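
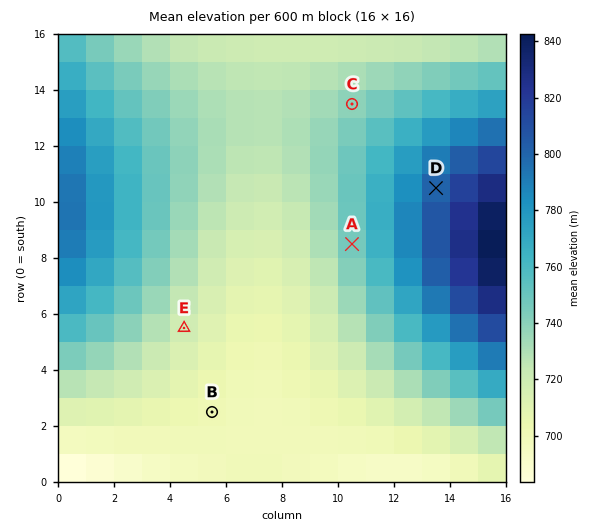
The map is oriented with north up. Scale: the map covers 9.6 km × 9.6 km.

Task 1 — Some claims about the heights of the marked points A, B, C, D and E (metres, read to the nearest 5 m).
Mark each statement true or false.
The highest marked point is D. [true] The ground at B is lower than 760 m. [true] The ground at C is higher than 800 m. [false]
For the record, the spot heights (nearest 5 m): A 745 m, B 700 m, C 740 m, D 800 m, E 720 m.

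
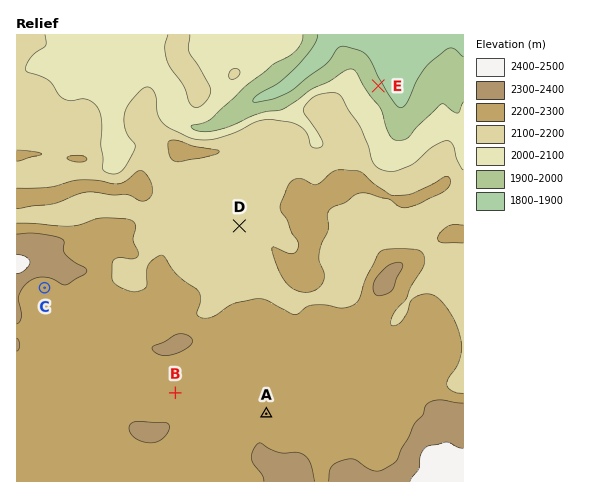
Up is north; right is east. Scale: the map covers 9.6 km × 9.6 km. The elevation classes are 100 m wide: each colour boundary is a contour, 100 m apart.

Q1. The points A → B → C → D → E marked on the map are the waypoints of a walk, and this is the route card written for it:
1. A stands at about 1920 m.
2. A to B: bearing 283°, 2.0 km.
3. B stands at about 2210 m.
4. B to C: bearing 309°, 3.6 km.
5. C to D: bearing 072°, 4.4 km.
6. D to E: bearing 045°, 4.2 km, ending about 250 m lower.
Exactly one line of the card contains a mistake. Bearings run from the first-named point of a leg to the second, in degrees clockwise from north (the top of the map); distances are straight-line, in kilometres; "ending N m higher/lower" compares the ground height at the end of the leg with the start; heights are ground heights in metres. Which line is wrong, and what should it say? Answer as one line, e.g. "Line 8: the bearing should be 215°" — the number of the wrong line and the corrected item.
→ Line 1: the height should be about 2260 m.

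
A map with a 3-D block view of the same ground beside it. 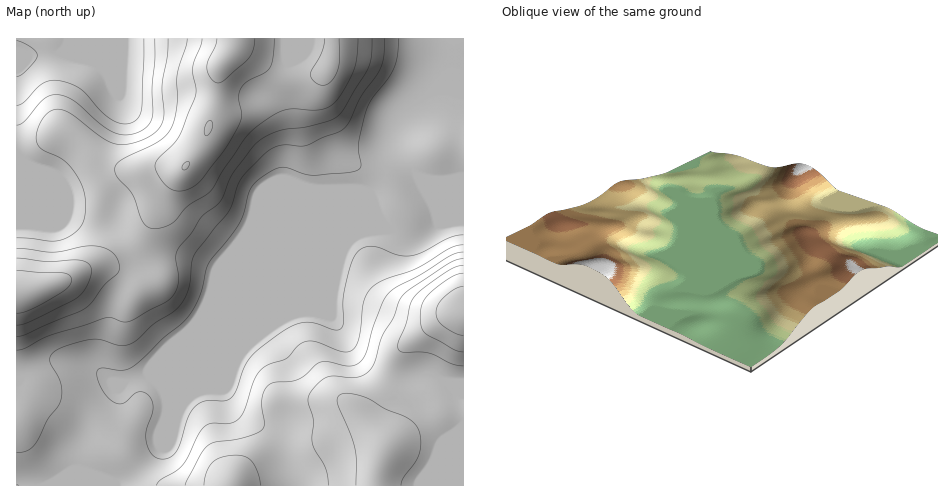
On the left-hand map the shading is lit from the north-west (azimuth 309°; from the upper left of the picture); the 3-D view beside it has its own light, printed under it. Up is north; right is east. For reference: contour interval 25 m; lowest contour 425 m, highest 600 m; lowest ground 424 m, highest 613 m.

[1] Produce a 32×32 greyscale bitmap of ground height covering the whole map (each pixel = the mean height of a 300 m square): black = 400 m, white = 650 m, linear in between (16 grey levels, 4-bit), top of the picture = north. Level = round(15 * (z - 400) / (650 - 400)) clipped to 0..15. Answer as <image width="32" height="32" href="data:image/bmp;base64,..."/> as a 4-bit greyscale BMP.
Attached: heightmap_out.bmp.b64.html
<image width="32" height="32" href="data:image/bmp;base64,Qk12AgAAAAAAAHYAAAAoAAAAIAAAACAAAAABAAQAAAAAAAACAAATCwAAEwsAABAAAAAAAAAAAAAAABEREQAiIiIAMzMzAERERABVVVUAZmZmAHd3dwCIiIgAmZmZAKqqqgC7u7sAzMzMAN3d3QDu7u4A////ADMzMzNEVWiJh3Z3iJqpmZlEMzM0RDRXiId2d4iaqpmZVEMzREMzVnd3ZniImqqZmVVDNEQzM0VmZmd4iZqqmZlVRERDMzM0RVZneImamZmZVVREMzMzM0RWd3iZmZmZmFVUQzMzMzMzRnd4mZmZmYhVVEMzMzMzM0VmZ4iImIiIVVRDMzMzMzM0VVZmaImImWVURERDMzMzM0RVVVeJmap2ZVVVVDMzMzM0RERWiaq8mHdmZmVDMzMzMzMzRnmrzLqYh2ZmVDMzMzMzM0V4q827uph3d3VDMzMzMzNFZ5vMu7upd3d2QzMzMzMzRFZ5rKqqqYd3dlMzMzMzMzREVomIiIiHd3ZUMzMzMzMzMzRWZmZ3d3d2ZDMzMzMzMzMzNFVVZmd3d2VDMzMzMzMzMiJVVWZneIh2VDMzMzMzMzIiVVVmd4iIh2UzMzMzMzMyIlVVZ3eImZh1QzMzMzMzIiJVVmd4iZqphlMzMzMzMiIiVmZ3d4iaqpdlREQzMyIjMlZ3d2ZniaqpdlVURDIiIzJWd3ZURXiqqYdmZlQyIiIiRWZkMjRomqqYd3d1QiIiIjRVQyIkZ5qpmIiIhkMiIiIjRDIiJGeaqpiImZhkMiIiIiIiIiRnmrqpmZmYdTIiIhIiIiIkZ5q7upmZmXZDIiISIiIiJFeJu7qZmZl2QyIi"/>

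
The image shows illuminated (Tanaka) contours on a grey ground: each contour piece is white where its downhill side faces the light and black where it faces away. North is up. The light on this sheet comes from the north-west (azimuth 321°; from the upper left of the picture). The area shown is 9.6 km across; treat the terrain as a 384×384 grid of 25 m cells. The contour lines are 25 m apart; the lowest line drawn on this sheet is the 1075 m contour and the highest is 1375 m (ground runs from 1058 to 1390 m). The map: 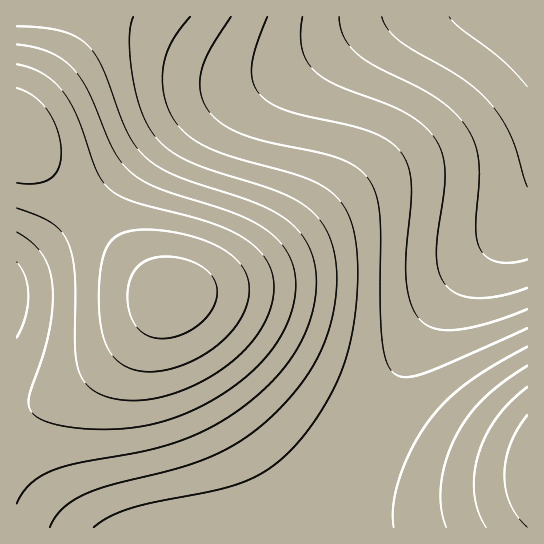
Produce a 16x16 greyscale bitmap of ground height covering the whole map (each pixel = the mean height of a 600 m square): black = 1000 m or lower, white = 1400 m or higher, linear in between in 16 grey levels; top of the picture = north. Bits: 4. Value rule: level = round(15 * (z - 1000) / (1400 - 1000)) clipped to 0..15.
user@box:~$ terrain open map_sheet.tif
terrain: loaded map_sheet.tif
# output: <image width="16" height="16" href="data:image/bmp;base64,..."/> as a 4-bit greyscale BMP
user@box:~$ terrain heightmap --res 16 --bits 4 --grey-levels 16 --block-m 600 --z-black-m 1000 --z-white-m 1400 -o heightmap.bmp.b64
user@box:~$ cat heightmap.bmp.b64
<image width="16" height="16" href="data:image/bmp;base64,Qk32AAAAAAAAAHYAAAAoAAAAEAAAABAAAAABAAQAAAAAAIAAAAATCwAAEwsAABAAAAAAAAAAAAAAABEREQAiIiIAMzMzAERERABVVVUAZmZmAHd3dwCIiIgAmZmZAKqqqgC7u7sAzMzMAN3d3QDu7u4A////AKmYiIiIiJqrqqmZmIiImqu7u6qZmIiZq7vMu6qYiImrvM3cy6mIiJq83e3cuYh3iLze7u26l3ZnrN7+7cqXZlW83u7cupdlVczd3cuph2VU3cy7qpmHZlTty6mYiHdlVO3KmId3dmVE3LqYd2ZlVEPLqZh3ZVVEM7qpmHdlRDMy"/>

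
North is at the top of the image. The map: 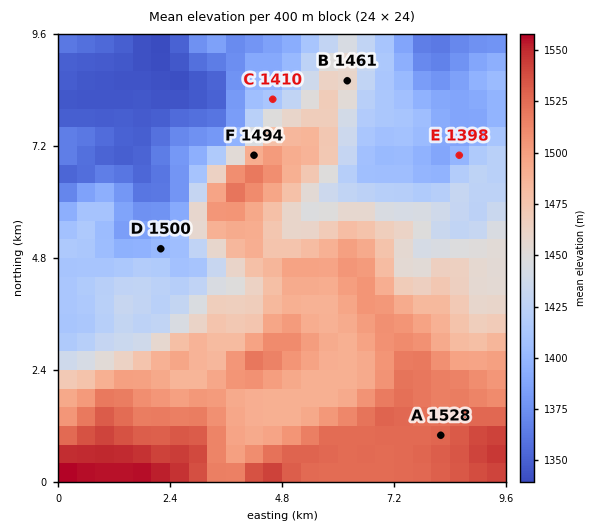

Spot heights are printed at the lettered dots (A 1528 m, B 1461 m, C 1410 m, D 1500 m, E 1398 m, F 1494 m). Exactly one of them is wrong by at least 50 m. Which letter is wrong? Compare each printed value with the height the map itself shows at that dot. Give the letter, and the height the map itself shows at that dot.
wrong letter D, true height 1400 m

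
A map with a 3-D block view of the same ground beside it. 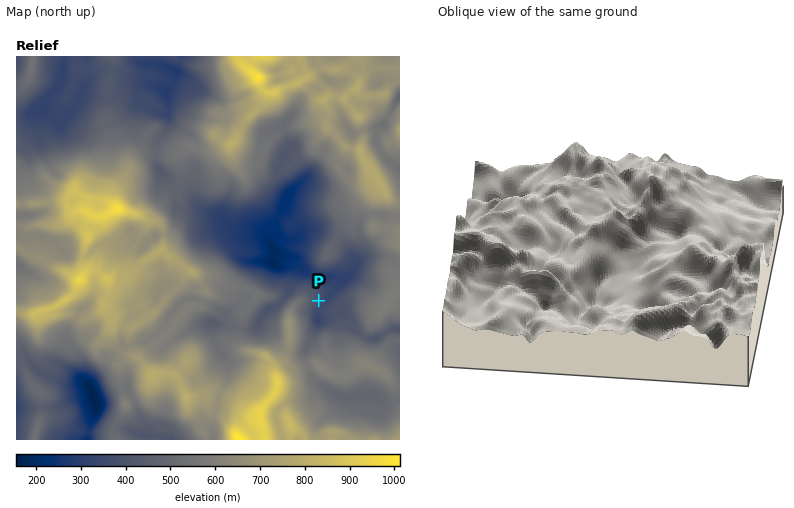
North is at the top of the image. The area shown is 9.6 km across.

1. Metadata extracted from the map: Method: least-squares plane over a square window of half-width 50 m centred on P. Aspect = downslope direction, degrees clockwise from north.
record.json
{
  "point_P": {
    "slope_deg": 17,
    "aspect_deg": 106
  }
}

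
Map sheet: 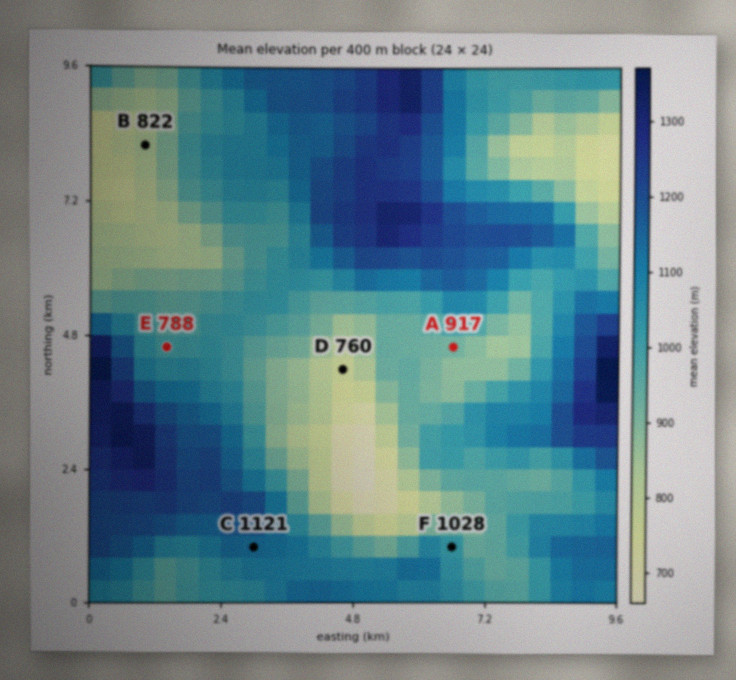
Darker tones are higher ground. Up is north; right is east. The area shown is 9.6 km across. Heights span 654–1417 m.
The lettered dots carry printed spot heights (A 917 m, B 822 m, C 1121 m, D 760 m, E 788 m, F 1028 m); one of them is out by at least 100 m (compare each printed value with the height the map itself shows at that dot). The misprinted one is E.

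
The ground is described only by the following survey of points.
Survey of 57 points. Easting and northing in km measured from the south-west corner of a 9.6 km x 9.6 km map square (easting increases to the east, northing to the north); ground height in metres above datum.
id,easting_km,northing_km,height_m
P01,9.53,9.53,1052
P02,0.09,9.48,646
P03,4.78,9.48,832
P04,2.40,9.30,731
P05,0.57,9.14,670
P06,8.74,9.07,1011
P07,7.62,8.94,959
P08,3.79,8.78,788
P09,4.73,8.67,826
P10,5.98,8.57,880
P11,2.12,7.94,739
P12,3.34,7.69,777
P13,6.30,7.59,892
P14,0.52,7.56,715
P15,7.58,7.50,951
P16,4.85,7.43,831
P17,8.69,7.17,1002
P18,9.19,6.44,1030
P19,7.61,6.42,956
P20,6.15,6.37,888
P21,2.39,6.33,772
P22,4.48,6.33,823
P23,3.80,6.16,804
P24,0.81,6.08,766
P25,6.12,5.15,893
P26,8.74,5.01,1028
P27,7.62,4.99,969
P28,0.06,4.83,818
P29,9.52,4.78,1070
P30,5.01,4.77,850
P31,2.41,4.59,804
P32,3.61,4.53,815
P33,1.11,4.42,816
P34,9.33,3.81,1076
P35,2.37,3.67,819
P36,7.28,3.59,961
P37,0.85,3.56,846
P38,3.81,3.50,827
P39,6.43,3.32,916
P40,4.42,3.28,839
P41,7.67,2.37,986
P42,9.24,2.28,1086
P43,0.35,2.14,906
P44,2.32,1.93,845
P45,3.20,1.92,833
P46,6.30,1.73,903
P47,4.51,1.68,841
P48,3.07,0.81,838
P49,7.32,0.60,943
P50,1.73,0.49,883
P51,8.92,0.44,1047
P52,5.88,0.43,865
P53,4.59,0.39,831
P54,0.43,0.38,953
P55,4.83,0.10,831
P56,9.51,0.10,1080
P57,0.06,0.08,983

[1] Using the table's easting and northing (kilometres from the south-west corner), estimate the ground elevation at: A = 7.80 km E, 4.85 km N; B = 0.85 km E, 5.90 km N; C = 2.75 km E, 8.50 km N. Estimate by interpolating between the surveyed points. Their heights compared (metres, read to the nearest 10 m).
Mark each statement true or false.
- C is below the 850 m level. true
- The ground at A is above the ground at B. true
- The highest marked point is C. false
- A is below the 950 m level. false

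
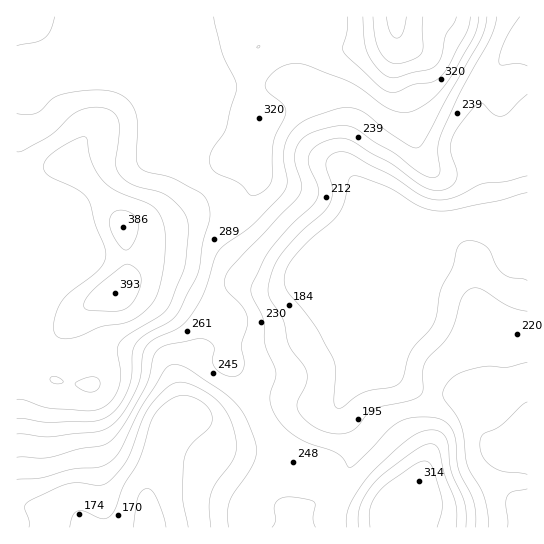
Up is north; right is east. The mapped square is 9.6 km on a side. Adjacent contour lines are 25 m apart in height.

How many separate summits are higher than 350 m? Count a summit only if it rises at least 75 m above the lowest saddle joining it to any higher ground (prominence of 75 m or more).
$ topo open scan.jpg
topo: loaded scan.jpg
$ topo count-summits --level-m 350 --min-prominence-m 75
1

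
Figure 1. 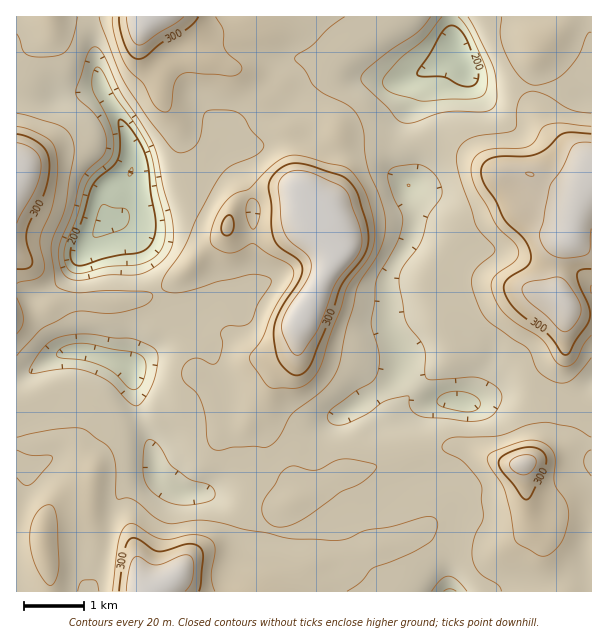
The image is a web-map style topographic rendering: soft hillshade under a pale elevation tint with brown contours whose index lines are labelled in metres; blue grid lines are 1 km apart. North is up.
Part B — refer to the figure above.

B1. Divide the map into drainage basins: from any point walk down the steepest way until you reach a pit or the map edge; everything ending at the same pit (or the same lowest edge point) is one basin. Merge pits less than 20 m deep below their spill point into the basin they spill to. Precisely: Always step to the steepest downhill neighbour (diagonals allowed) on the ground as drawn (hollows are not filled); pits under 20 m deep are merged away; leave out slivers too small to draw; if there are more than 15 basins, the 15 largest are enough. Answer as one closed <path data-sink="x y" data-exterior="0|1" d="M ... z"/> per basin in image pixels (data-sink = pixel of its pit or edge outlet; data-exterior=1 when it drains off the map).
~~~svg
<path data-sink="107 222" data-exterior="0" d="M177 16l-161 1 1 299 21-3 22-12 66 0 27-6 11-6 21-18 24-24 7-5 11-13 16 7 26 0 34-13 9-8 1-8-15-21-3-9-3-34-3-11-13-9-11-21-15-13-16-21-34-12-7-23z"/><path data-sink="462 402" data-exterior="0" d="M338 134l-1 30-5 16-12 21-7 5 11 9 4 21 9 16-37 71-4 30-19 21-17 33 0 10 12 24 17 18 7 27-1 14 20-8 24-18 20-2 28-10 21-4 39-12 15 0 33 14 18 4 9 0 8-2 10-9 8-13 8-21-2-33 11-29 1-37 0-17-8-12 0-30 4-15 8-9 6-28 6-15-28-7-24-13-33-2-32-20-28-10-86 0-12-4z"/><path data-sink="456 47" data-exterior="0" d="M558 16l-315 0-3 9-16 6-17 0-21-15-8 1 15 16 7 23 34 12 16 21 15 13 11 21 13 9 3 11 2 27 4 16 9 14 5 5 5 0 9-13 10-21 2-21 0-16 1 4 12 4 86 0 16 4 44 26 33 2 24 13 21 6 7 0 10-14 0-12-14-15-20-10-11-11-9-14-4-13 1-48 5-11 16-16 3-8z"/><path data-sink="131 368" data-exterior="0" d="M314 206l-2 9-9 8-28 12-32 1-16-7-3 5-39 37-21 18-11 6-27 6-66 0-22 12-21 3-1 127 22 1 10-4 15 0 11 5 10 13 0-11 6-10 8-9 24 0 36-13 18-3 19-14 15-5-9-14 5 5 6 0 24-11 18-12 34-9 8-10 4-19 37-71-9-16-4-21z"/><path data-sink="183 492" data-exterior="0" d="M209 394l-14 4-19 14-18 3-26 11-10 2-21-1-11 10-6 10 1 11 7 12-2 18 0 25 4 15 7 7 22 5 10 8 9 33 8 11 105 0 10-20 5-33 7-23 5-7 12-9 0-9-5-11-19-19-6-24-11-17-2-2-6 8-6 2-20 5-7-32z"/><path data-sink="450 591" data-exterior="1" d="M462 446l-15 0-21 8-39 8-28 10-15 0-15 8-9 8 9 0 7 6 8 16 10 11 7 16 12 11-32 12-35 6-38 25 295 1 1-11-17-29-3-18-12-10-3-6-6-53-23-3z"/>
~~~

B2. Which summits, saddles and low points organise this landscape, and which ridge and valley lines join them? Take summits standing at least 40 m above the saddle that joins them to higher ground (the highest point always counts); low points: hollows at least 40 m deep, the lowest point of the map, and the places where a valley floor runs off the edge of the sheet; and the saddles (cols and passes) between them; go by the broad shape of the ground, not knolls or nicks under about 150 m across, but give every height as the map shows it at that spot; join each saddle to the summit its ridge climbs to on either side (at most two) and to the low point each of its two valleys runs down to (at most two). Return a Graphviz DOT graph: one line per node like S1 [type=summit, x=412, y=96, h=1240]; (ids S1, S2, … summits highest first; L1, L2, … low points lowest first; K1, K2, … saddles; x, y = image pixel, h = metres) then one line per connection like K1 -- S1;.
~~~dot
graph terrain {
  S1 [type=summit, x=314, y=207, h=339];
  S2 [type=summit, x=158, y=587, h=338];
  S3 [type=summit, x=150, y=18, h=338];
  S4 [type=summit, x=570, y=234, h=337];
  S5 [type=summit, x=20, y=173, h=337];
  S6 [type=summit, x=522, y=464, h=330];
  L1 [type=low, x=110, y=221, h=179];
  L2 [type=low, x=456, y=47, h=185];
  L3 [type=low, x=131, y=368, h=205];
  K1 [type=saddle, x=272, y=116, h=263];
  K2 [type=saddle, x=158, y=293, h=260];
  K3 [type=saddle, x=282, y=453, h=259];
  K4 [type=saddle, x=429, y=452, h=259];
  K5 [type=saddle, x=554, y=393, h=259];
  K6 [type=saddle, x=398, y=144, h=253];
  K7 [type=saddle, x=422, y=384, h=239];
  K1 -- S1;
  K1 -- S3;
  K1 -- L1;
  K1 -- L2;
  K2 -- S1;
  K2 -- S5;
  K2 -- L1;
  K2 -- L3;
  K3 -- S1;
  K3 -- S2;
  K3 -- L2;
  K3 -- L3;
  K4 -- S2;
  K4 -- S6;
  K4 -- L2;
  K5 -- S4;
  K5 -- S6;
  K5 -- L2;
  K6 -- S1;
  K6 -- S4;
  K6 -- L2;
  K7 -- S2;
  K7 -- S4;
  K7 -- L2;
}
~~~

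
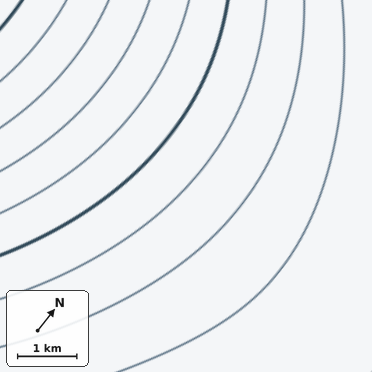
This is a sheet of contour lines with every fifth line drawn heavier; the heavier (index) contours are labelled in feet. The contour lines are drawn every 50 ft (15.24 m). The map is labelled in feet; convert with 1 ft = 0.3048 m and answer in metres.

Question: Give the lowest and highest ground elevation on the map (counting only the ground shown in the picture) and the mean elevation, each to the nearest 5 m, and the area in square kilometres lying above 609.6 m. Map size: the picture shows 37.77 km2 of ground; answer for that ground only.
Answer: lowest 550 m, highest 695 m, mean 595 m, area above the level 11.4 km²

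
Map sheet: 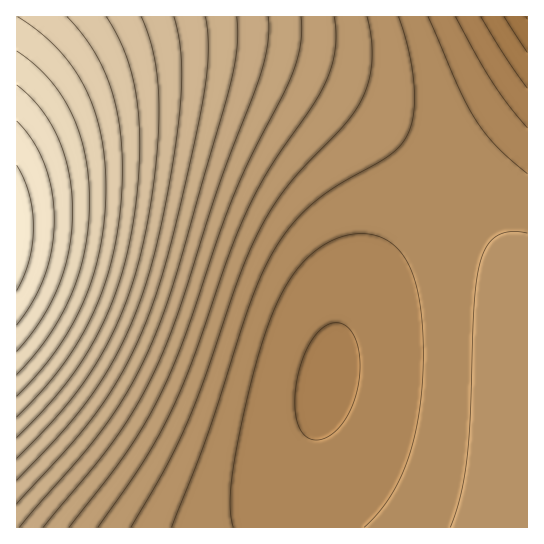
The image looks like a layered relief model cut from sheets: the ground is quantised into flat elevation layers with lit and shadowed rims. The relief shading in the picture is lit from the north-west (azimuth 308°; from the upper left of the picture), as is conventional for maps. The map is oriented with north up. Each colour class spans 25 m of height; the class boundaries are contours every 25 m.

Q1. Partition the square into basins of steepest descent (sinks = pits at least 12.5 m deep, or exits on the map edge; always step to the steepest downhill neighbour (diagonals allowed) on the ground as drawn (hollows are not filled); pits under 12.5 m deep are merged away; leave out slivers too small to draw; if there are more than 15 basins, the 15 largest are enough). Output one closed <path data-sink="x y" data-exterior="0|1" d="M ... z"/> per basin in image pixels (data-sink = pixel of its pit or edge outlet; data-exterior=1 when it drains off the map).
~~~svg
<path data-sink="327 378" data-exterior="0" d="M213 57l-32 0-23 3-44 12-47 23-36 25-15 14 0 393 511 1 1-242-13-21-46-57-42-41-57-47-47-29-34-16-34-11z"/><path data-sink="527 17" data-exterior="1" d="M527 16l-510 0-1 117 31-25 30-19 24-12 33-12 47-8 32 0 48 8 34 12 28 14 47 29 28 21 29 26 42 42 30 34 28 42z"/>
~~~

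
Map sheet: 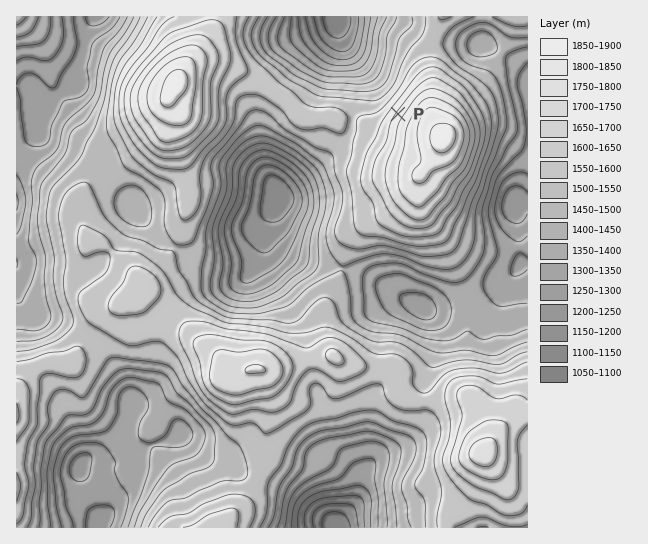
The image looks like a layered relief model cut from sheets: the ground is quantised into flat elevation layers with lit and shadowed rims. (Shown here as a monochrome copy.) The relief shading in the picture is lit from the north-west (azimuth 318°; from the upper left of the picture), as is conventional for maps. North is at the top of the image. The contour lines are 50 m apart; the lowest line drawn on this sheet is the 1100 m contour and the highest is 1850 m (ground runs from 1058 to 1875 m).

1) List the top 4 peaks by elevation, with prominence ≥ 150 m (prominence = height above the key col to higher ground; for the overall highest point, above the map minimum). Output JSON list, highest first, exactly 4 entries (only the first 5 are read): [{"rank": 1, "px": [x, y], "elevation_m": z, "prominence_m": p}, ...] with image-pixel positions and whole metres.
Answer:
[{"rank": 1, "px": [443, 138], "elevation_m": 1875, "prominence_m": 817}, {"rank": 2, "px": [178, 82], "elevation_m": 1875, "prominence_m": 326}, {"rank": 3, "px": [483, 453], "elevation_m": 1780, "prominence_m": 281}, {"rank": 4, "px": [254, 369], "elevation_m": 1753, "prominence_m": 197}]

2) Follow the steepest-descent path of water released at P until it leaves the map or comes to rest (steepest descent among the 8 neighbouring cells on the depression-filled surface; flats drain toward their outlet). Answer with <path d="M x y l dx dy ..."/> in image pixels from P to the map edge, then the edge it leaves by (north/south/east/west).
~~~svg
<path d="M398 114l-21-21-2-6-18-18 0-2-4-4-11-22-1-8-2-2 0-4-1-1 0-4-3-5"/>
exit: north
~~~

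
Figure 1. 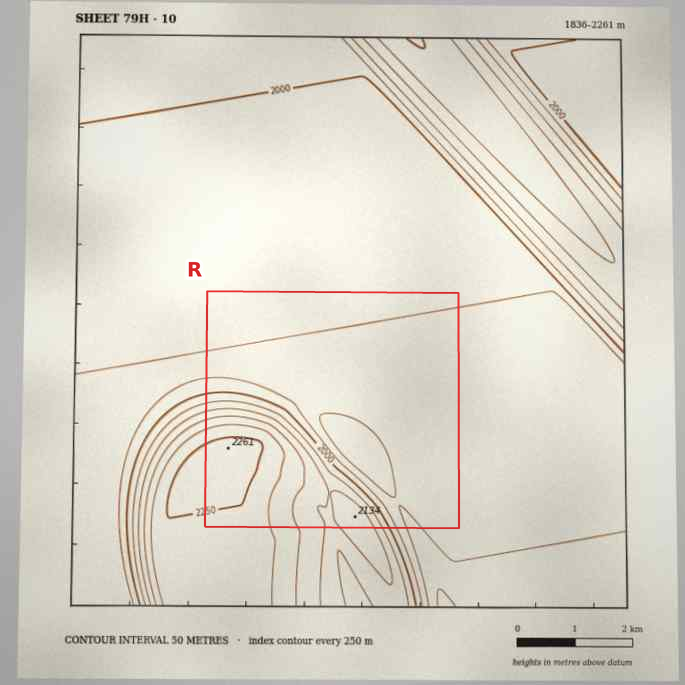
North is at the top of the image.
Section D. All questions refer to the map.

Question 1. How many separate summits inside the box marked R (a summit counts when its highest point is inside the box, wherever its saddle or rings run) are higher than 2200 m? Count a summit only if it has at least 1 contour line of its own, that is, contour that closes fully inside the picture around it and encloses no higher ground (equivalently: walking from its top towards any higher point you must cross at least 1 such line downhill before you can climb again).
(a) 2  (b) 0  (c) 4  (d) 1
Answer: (d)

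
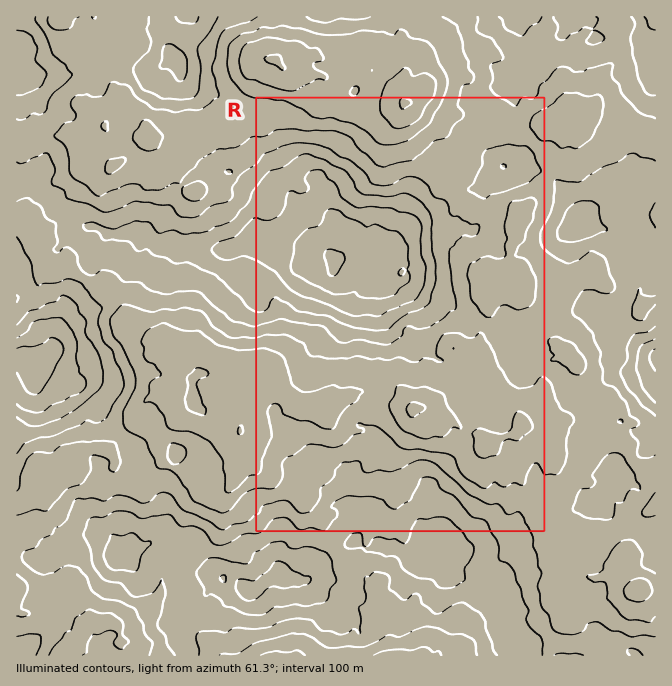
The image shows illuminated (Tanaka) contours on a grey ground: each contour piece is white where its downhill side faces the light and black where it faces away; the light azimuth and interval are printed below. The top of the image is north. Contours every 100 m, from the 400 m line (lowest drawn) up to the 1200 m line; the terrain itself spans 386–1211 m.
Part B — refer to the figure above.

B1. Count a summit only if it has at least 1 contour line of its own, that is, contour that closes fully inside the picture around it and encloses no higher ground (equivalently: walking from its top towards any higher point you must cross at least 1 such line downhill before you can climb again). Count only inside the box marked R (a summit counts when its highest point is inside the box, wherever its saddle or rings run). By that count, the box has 3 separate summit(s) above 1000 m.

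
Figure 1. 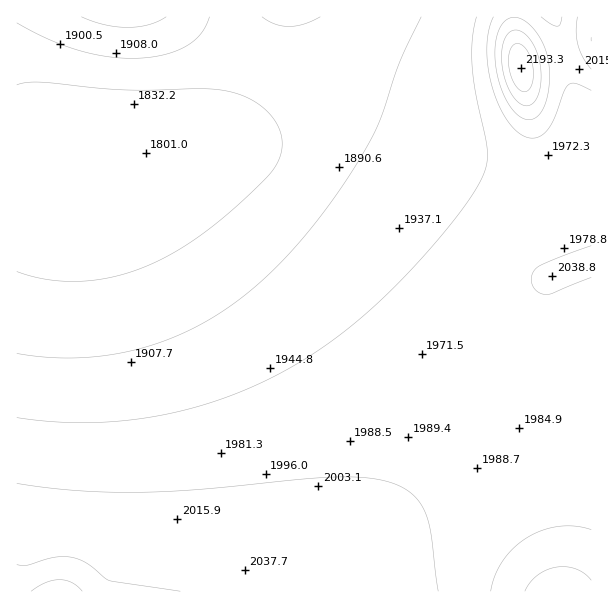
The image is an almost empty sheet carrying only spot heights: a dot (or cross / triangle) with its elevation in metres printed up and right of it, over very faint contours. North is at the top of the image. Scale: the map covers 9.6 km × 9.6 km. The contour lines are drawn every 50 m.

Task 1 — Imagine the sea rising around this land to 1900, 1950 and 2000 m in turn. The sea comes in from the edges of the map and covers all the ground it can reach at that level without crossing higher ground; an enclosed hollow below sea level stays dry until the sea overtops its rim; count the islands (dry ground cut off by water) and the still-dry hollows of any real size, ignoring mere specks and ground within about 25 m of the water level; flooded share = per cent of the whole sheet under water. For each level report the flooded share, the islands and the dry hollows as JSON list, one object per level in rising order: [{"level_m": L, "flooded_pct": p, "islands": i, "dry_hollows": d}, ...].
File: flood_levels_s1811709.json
[{"level_m": 1900, "flooded_pct": 30, "islands": 0, "dry_hollows": 0}, {"level_m": 1950, "flooded_pct": 50, "islands": 0, "dry_hollows": 0}, {"level_m": 2000, "flooded_pct": 83, "islands": 0, "dry_hollows": 0}]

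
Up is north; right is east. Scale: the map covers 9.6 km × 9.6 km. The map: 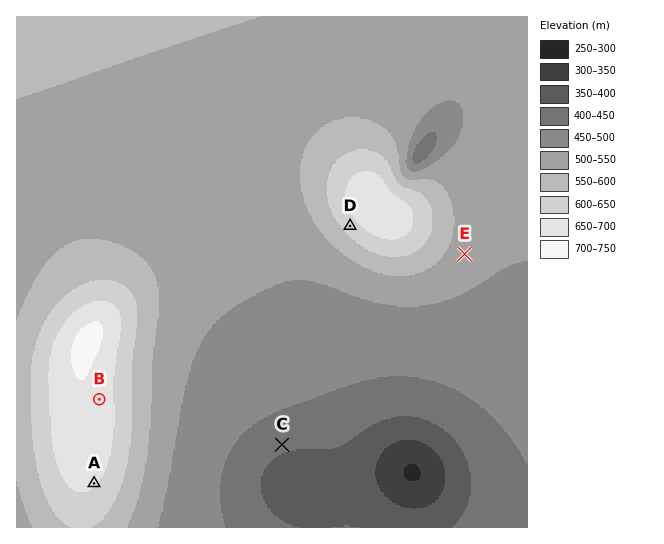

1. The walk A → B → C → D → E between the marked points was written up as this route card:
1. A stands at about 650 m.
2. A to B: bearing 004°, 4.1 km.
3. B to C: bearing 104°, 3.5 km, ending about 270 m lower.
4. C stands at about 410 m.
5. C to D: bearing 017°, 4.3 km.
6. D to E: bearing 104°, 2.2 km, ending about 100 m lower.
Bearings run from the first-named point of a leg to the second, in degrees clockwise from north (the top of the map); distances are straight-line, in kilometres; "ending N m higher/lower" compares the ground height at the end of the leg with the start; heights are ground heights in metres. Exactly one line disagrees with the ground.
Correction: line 2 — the distance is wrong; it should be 1.6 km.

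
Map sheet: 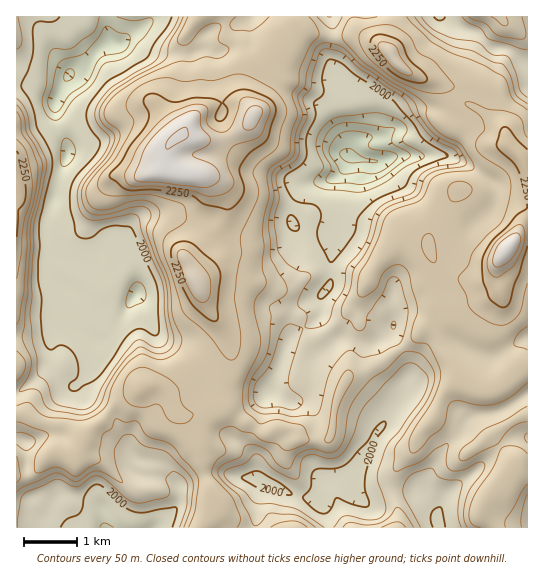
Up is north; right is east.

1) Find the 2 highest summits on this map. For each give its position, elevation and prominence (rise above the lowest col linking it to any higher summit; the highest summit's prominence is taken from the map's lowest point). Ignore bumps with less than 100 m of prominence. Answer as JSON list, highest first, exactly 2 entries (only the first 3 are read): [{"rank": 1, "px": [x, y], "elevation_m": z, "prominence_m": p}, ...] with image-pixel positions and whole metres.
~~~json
[{"rank": 1, "px": [178, 137], "elevation_m": 2402, "prominence_m": 610}, {"rank": 2, "px": [507, 249], "elevation_m": 2397, "prominence_m": 276}]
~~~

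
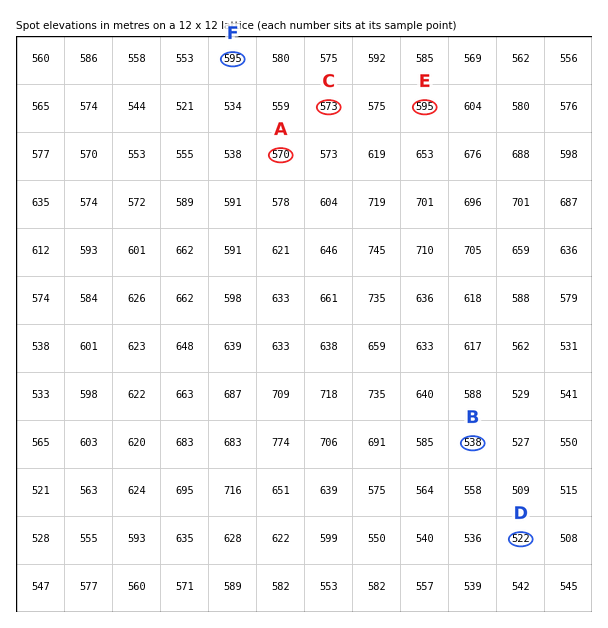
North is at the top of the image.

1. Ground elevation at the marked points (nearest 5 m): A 570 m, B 540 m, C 575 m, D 520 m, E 595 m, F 595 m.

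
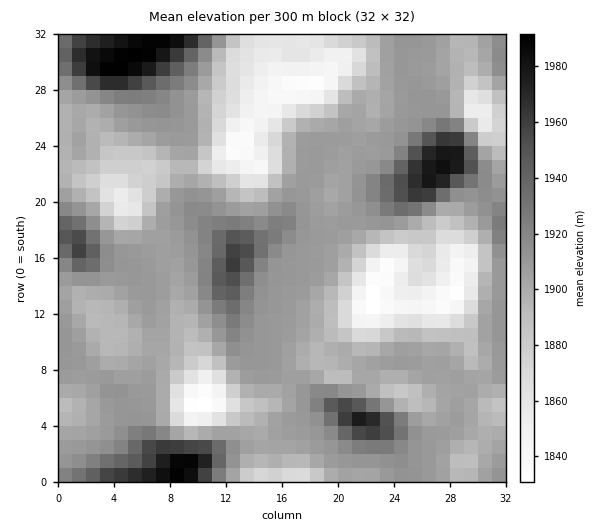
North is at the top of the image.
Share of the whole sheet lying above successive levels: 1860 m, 90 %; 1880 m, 81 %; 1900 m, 63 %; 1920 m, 17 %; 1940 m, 10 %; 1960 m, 6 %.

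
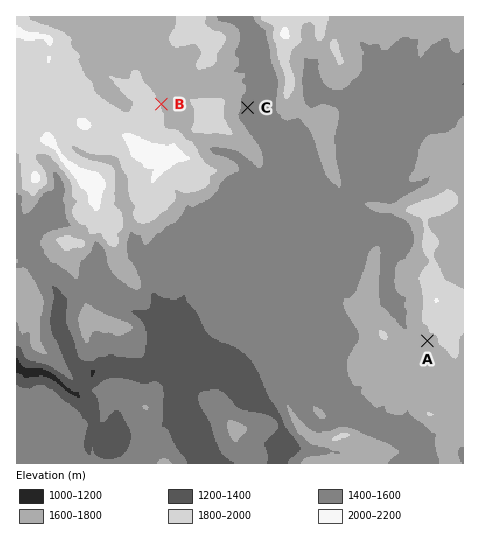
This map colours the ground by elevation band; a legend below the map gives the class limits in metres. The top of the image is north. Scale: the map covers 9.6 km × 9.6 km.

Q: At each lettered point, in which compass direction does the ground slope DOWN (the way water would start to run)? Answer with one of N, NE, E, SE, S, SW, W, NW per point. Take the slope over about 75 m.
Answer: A SW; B E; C E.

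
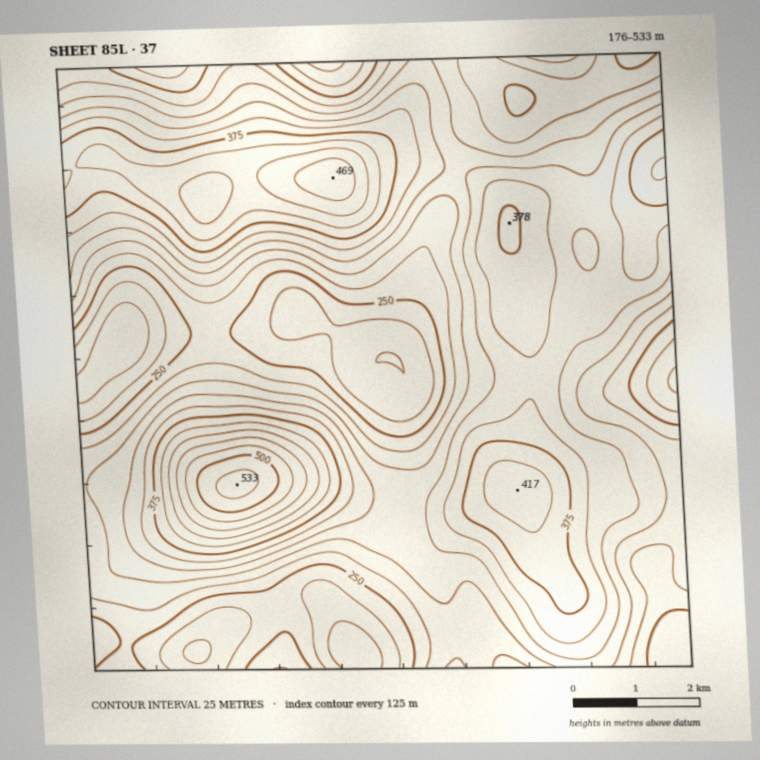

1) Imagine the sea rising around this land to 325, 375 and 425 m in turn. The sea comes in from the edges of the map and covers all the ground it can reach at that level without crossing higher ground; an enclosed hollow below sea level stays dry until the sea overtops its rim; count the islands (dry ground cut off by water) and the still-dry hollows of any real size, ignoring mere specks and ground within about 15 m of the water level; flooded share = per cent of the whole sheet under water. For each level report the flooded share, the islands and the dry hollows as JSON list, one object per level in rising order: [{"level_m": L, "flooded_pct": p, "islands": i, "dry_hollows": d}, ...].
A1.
[{"level_m": 325, "flooded_pct": 57, "islands": 1, "dry_hollows": 0}, {"level_m": 375, "flooded_pct": 82, "islands": 2, "dry_hollows": 0}, {"level_m": 425, "flooded_pct": 94, "islands": 2, "dry_hollows": 0}]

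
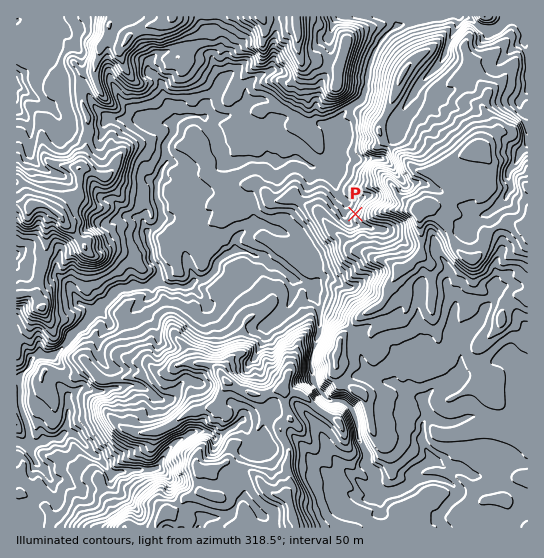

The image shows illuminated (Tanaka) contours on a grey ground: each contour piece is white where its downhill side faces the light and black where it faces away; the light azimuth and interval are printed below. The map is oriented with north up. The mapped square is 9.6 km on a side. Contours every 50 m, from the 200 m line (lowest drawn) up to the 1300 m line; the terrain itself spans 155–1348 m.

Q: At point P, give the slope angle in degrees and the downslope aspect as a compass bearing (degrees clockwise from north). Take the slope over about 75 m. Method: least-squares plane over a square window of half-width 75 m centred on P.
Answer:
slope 37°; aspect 316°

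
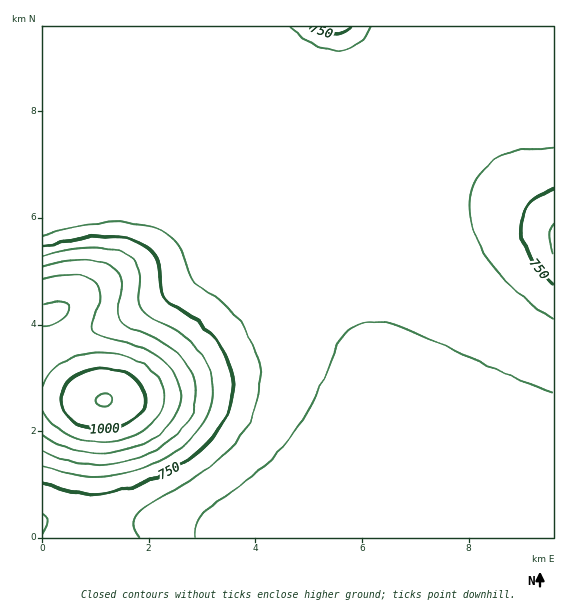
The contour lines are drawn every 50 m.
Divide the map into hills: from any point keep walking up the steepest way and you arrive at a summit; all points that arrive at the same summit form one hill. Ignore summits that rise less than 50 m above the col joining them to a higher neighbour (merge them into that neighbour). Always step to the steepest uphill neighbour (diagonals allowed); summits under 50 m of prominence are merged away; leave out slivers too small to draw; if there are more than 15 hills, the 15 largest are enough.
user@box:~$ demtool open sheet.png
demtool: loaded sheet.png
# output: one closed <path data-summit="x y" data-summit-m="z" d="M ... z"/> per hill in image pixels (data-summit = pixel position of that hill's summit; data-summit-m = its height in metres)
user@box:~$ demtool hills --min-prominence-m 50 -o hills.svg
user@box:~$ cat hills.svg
<path data-summit="553 237" data-summit-m="807" d="M553 26l-128 0-18 33-22 24-14 11-19 9-44 18-16 12-22 24-21 36 0 4 3 4 36 28 27 28 19 26 23 40 13 32 12 41 7 36 9 76 7 30 149-1z"/><path data-summit="104 400" data-summit-m="1053" d="M131 167l-58 0-31 4 0 366 362 1-9-47-9-75-11-45-18-48-32-54-37-40-47-36-18-10-27-8z"/><path data-summit="331 27" data-summit-m="777" d="M424 26l-199 0-2 33-21 97-1 20 22 7 25 15 7-18 15-23 22-24 16-12 44-18 19-9 14-11 22-24z"/>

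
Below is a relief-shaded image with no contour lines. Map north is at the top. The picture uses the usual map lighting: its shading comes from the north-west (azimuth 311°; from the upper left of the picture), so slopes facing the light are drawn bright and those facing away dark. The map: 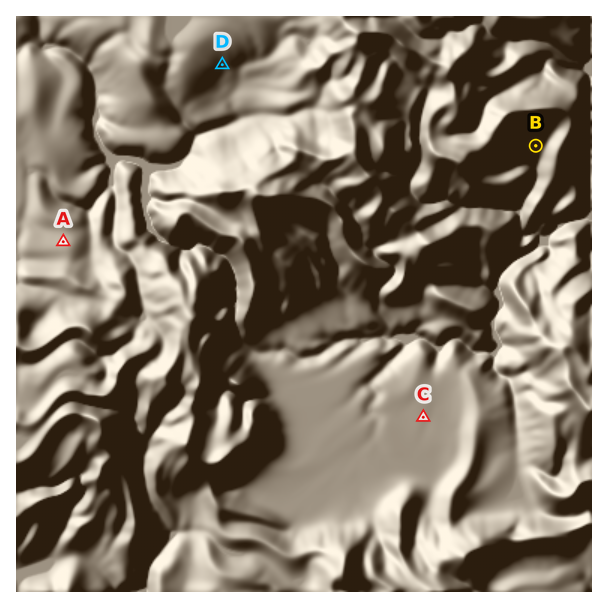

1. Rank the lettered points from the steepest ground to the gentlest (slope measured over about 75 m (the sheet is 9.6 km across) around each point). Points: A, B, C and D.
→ B D A C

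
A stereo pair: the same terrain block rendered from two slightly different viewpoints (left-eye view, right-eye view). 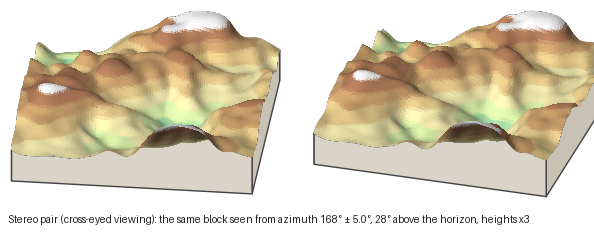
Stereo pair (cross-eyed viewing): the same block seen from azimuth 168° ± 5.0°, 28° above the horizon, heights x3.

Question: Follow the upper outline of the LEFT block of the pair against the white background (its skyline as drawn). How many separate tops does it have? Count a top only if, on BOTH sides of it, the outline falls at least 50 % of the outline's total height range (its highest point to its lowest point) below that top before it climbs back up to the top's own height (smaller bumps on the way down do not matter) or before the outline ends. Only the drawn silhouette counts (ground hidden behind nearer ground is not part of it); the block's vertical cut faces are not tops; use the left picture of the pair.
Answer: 0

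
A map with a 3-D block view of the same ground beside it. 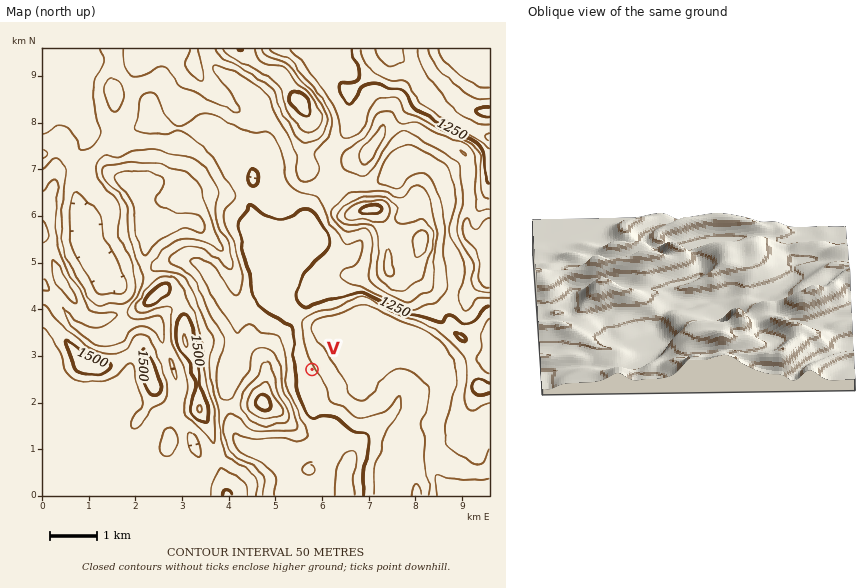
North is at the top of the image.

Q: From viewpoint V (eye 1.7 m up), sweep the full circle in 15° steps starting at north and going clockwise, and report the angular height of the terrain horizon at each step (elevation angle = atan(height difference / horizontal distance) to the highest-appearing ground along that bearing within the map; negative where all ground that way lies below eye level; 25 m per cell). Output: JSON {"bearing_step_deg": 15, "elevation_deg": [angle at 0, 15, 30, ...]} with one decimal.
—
{"bearing_step_deg": 15, "elevation_deg": [3.0, 4.6, 4.3, 4.9, 2.9, 0.7, 0.2, -0.2, -0.0, 0.9, 2.4, 3.0, 3.2, 6.4, 10.9, 13.9, 14.5, 13.7, 12.8, 10.8, 7.9, 5.7, 3.4, 2.1]}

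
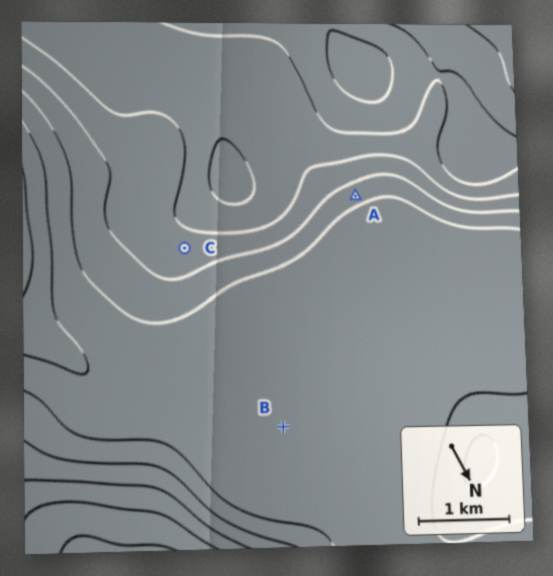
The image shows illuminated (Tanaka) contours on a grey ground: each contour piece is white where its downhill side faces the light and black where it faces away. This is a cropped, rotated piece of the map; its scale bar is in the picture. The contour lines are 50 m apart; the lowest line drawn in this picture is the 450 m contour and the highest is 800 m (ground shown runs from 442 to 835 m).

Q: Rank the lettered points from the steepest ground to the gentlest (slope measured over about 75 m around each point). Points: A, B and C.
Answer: A C B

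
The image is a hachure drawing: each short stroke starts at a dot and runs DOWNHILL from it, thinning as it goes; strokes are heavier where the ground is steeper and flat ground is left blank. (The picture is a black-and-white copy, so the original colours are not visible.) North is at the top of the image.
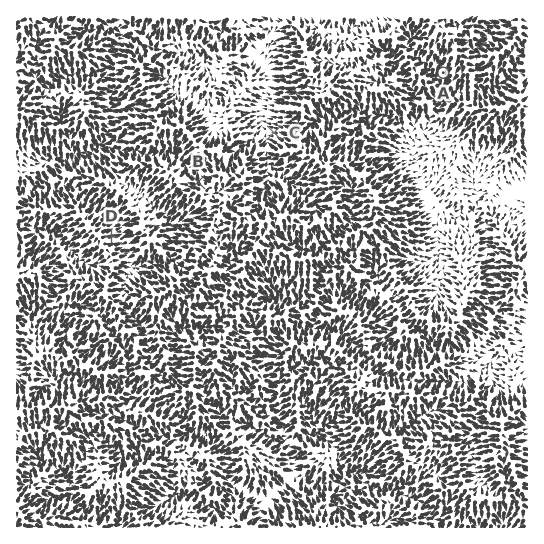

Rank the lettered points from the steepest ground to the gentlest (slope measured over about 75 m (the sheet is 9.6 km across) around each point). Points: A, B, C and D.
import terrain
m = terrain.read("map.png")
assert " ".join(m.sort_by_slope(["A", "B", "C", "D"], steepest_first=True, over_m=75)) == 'A D B C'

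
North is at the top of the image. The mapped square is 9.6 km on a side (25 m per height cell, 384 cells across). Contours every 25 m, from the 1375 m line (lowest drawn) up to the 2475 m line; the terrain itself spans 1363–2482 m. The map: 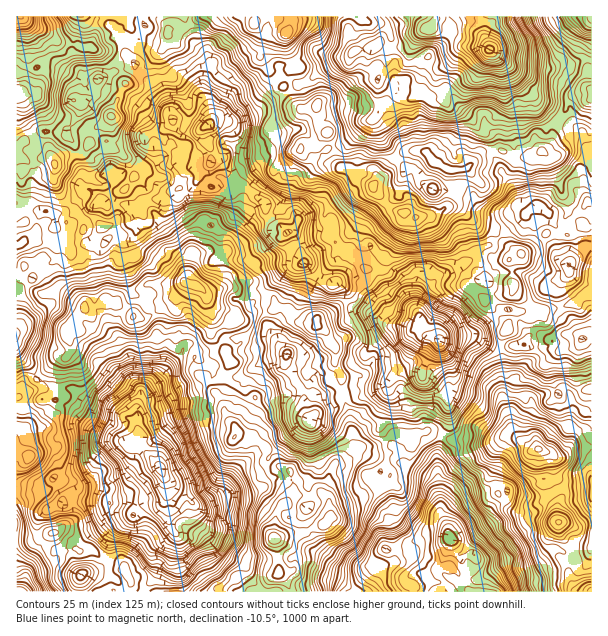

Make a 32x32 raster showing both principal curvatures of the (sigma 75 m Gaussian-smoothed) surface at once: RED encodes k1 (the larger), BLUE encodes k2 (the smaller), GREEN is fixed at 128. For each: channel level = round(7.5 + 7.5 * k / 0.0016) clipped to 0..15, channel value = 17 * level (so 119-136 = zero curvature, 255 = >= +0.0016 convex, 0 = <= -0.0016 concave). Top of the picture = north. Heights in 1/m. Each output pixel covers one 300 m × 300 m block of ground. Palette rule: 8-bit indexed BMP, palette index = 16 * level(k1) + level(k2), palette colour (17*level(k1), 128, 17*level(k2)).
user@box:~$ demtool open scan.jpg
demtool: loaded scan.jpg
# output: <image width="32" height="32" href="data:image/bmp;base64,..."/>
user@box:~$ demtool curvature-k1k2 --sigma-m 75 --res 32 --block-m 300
<image width="32" height="32" href="data:image/bmp;base64,Qk02CAAAAAAAADYEAAAoAAAAIAAAACAAAAABAAgAAAAAAAAEAAATCwAAEwsAAAABAAAAAAAAAIAAABGAAAAigAAAM4AAAESAAABVgAAAZoAAAHeAAACIgAAAmYAAAKqAAAC7gAAAzIAAAN2AAADugAAA/4AAAACAEQARgBEAIoARADOAEQBEgBEAVYARAGaAEQB3gBEAiIARAJmAEQCqgBEAu4ARAMyAEQDdgBEA7oARAP+AEQAAgCIAEYAiACKAIgAzgCIARIAiAFWAIgBmgCIAd4AiAIiAIgCZgCIAqoAiALuAIgDMgCIA3YAiAO6AIgD/gCIAAIAzABGAMwAigDMAM4AzAESAMwBVgDMAZoAzAHeAMwCIgDMAmYAzAKqAMwC7gDMAzIAzAN2AMwDugDMA/4AzAACARAARgEQAIoBEADOARABEgEQAVYBEAGaARAB3gEQAiIBEAJmARACqgEQAu4BEAMyARADdgEQA7oBEAP+ARAAAgFUAEYBVACKAVQAzgFUARIBVAFWAVQBmgFUAd4BVAIiAVQCZgFUAqoBVALuAVQDMgFUA3YBVAO6AVQD/gFUAAIBmABGAZgAigGYAM4BmAESAZgBVgGYAZoBmAHeAZgCIgGYAmYBmAKqAZgC7gGYAzIBmAN2AZgDugGYA/4BmAACAdwARgHcAIoB3ADOAdwBEgHcAVYB3AGaAdwB3gHcAiIB3AJmAdwCqgHcAu4B3AMyAdwDdgHcA7oB3AP+AdwAAgIgAEYCIACKAiAAzgIgARICIAFWAiABmgIgAd4CIAIiAiACZgIgAqoCIALuAiADMgIgA3YCIAO6AiAD/gIgAAICZABGAmQAigJkAM4CZAESAmQBVgJkAZoCZAHeAmQCIgJkAmYCZAKqAmQC7gJkAzICZAN2AmQDugJkA/4CZAACAqgARgKoAIoCqADOAqgBEgKoAVYCqAGaAqgB3gKoAiICqAJmAqgCqgKoAu4CqAMyAqgDdgKoA7oCqAP+AqgAAgLsAEYC7ACKAuwAzgLsARIC7AFWAuwBmgLsAd4C7AIiAuwCZgLsAqoC7ALuAuwDMgLsA3YC7AO6AuwD/gLsAAIDMABGAzAAigMwAM4DMAESAzABVgMwAZoDMAHeAzACIgMwAmYDMAKqAzAC7gMwAzIDMAN2AzADugMwA/4DMAACA3QARgN0AIoDdADOA3QBEgN0AVYDdAGaA3QB3gN0AiIDdAJmA3QCqgN0Au4DdAMyA3QDdgN0A7oDdAP+A3QAAgO4AEYDuACKA7gAzgO4ARIDuAFWA7gBmgO4Ad4DuAIiA7gCZgO4AqoDuALuA7gDMgO4A3YDuAO6A7gD/gO4AAID/ABGA/wAigP8AM4D/AESA/wBVgP8AZoD/AHeA/wCIgP8AmYD/AKqA/wC7gP8AzID/AN2A/wDugP8A/4D/APqUcSDDtOfitLLo97fi5tSko9KlpGHFtJPUkYTHpvfl9sTScNDn+qOTkrekxKP216aUcWDmxaWztnCytba15qJxoKP29uXXk2Jgk2LD5fi0oqTGkkCgx5GQkIOEptXCw7Ly+taEcXLYgKSSc3X5+cP1/Oqj0uahgDCmtsjF+vr4o1CQ9GOTcLNxk1Ckpuf1k2H5xsRy9pRgkqbV5bbk96Vj1qL2lMbGt4CgxJCBwbXWxPdzxNT6tXBztuZAw8TUhbGAxNXGxpSCcFK2xcLIxfej5bRQtdaTkIWks4PlotKB+fbXk8OkoYBQtbj6o8T118H45te0tMZw19bYs/z6+rCllNemcEBysZOF2Or559RiULPnx7LY9/LTtfr2+NikxMe3xaK3knCEpLfH17fHpUAAgvimxLfY1bDHpPikpbSls3G1x6RicIKFxrfnltelkoG05LVxpMWyUKPF58Vwk4T5sZK0t6dgYJXG5aWEx8aglMfGxFD0QMWRp/mmx9P41MHk6ei0pJKTgPeltcWzYaK19rPntNXA07HIx7jFYJSEc9f314S2pMfUkqPVtaZwYIH3tbLXtKQwkqTwkKCUkkFQlfvYt5HZo4RjxqPVgoDG+vXWx5FQcECQcOT6orRyUWCwo/i1xPni2KPY1djC5vX6+LJwk5NApILY86DF+ePG0/nC+ub6sYW2tvnFk5Pmt6SB8dalkaD49/fU+eRytPbVkrWElYSj5sX8tcbH1pJh0ICR6NekspLFtWL0kaNws/jHhISEpXK1lfWStILGtGBg6LWUw7JioqCCtvr7lEChgKOEtYKikaam2bbHyLZgsMfGpYKS17jmlJOg5cXixbPXpYTX5udzgpS35tWVspJgxKOjcdf8+vmT+LOEZJSl15Fys9RAsXKycLPIs7RwwGCxkrXG8+fV9PbDkWBhYOVyx7b1YcXE16akkoCSkaDY1sVh5vnXsoBgstX6wXOT1JHXtfmBs0Dk16SFkqOz1+ek5Pj35udwoff2+HHE6Ni1oIXX1uPW9uOTtcixo8THovzEwKKmsff4yKTY9ObX+vmQopBwpdT0YJCT0mDFYPiTsMP6olFyx7fo1pKklsfVpJHHteORxfyyxiD1cFBhwqTp5tSDcIGkxWJw9+ikc8LjpPv6YlCS9KW1gdSAlKWn1NP4+tfEtJKhg+K1xrOicufqteajk2DE5rTHtqG2g9XFo9C0tJKT6bakx5ClYKDHptaRkqSi1cJh16aWgnK36HLjtYAwtMaj5dWUojCAhcSSsbS09vX6oaS26bVwhKXE9vVwxICAscKw86KQEHJyxaaj/fXFkeODppL68vbW9/iz+Pm1gPr31VCQ2KGQlLfJx/o="/>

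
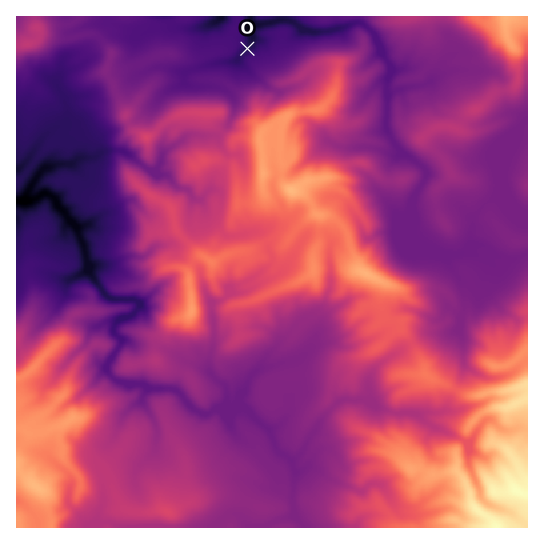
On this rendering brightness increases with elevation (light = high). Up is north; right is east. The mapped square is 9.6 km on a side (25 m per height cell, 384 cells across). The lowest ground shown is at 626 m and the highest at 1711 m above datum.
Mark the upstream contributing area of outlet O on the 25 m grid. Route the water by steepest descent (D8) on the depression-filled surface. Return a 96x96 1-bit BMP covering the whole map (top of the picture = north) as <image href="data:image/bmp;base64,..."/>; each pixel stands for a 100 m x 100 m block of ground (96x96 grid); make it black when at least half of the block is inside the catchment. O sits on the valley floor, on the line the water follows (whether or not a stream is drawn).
<image width="96" height="96" href="data:image/bmp;base64,Qk2+BAAAAAAAAD4AAAAoAAAAYAAAAGAAAAABAAEAAAAAAIAEAAATCwAAEwsAAAIAAAAAAAAA////AAAAAAAAAAAAAAAAAAAAAAAAAAAAAAAAAAAAAAAAAAAAAAAAAAAAAAAAAAAAAAAAAAAAAAAAAAAAAAAAAAAAAAAAAAAAAAAAAAAAAAAAAAAAAAAAAAAAAAAAAAAAAAAAAAAAAAAAAAAAAAAAAAAAAAAAAAAAAAAAAAAAAAAAAAAAAAAAAAAAAAAAAAAAAAAAAAAAAAAAAAAAAAAAAAAAAAAAAAAAAAAAAAAAAAAAAAAAAAAAAAAAAAAAAAAAAAAAAAAAAAAAAAAAAAAAAAAAAAAAAAAAAAAAAAAAAAAAAAAAAAAAAAAAAAAAAAAAAAAAAAAAAAAAAAAAAAAAAAAAAAAAAAAAAAAAAAAAAAAAAAAAAAAAAAAAAAAAAAAAAAAAAAAAAAAAAAAAAAAAAAAAAAAAAAAAAAAAAAAAAAAAAAAAAAAAAAAAAAAAAAAAAAAAAAAAAAAAAAAAAAAAAAAAAAAAAAAAAAAAAAAAAAAAAAAAAAAAAAAAAAAAAAAAAAAAAAAAAAAAAAAAAAAAAAAAAAAAAAAAAAAAAAAAAAAAAAAAAAAAAAAAAAAAAAAAAAAAAAAAAAAAAAAAAAAAAAAAAAAAAAAAAAAAAAAAAAAAAAAAAAAAAAAAAAAAAAAAAAAAAAAAAAAAAAAAAAAAAAAAAAAAAAAAAAAAAAAAAAAAAAAAAAAAAAAAAAAAAAAAAAAAAAAAAAAAAAAAAAAAAAAAAAAAAAAAAAAAAAAAAAAAAAAAAAAAAAAAAAAAAAAAAAAAAAAAAAAAAAAAAAAAAAAAAAAAAAAAAAAAAAAAAAAAAAAAAAAAAAAAAAAAAAAAAAAAAAAAAAAAAAAAAAAAAAAAAAAAAAAAAAAAAAAAAAAAAAAAAAAAAAAAAAAAAAAAAAAAAAAAAAAAAAAAAAAAAAAAAAAAAAAAAAAAAAAAAAAAAAAAAAAAAAAAAAAAAAAAAAAAAAAAAAAAAAAAAAAAAAAAAAAAAAAAAAAAAAAAAAAAAAAAAAAAAAAAAAAAAAAAAAAAAAAAAAAAAAAAAAAAAAAAAAAAAAAAAAAAAAAAAAAAAAAAAAAAAAAAAAAAAAAAAAAAAAAAAAAAAAAAAAAAAAAAAAAAAAAAAAAAAAAAAAAAAAAAAAAAAAAAAAAAAAAAAAAAAAAAAAAAAAAAAAAAAAAAAAAAAACAAfwAAAAAAAAAAAPAA/wAAAAAAAAAAAfgB/8AAAAAAAAAAAf4D//AAAAAAAAAAAf+D//gAAAAAAAAAA//////gAAAAAAAAA//////wAAAAAAAAB//////4AAAAAAAAB//////8AAAAAAAAD//////8AAAAAAAAD////+/8AAAAAAAAH////4H8AAAAAAAAH////wD8AAAAAAAAAf///gA8AAAAAAAAAD///gAAAAAAAAAAAAcH/AAAAAAAAAAAAAAAfAAAAAAAAAAAAAAAMAAAAAAAAAAAAAAAAAAAAAAAAAAAAAAAAAAAAAAAAAAAAAAAAAAAAAAAAAAAAAAAAAAAAAAAAAAAAAAAAAAAAAAAAA="/>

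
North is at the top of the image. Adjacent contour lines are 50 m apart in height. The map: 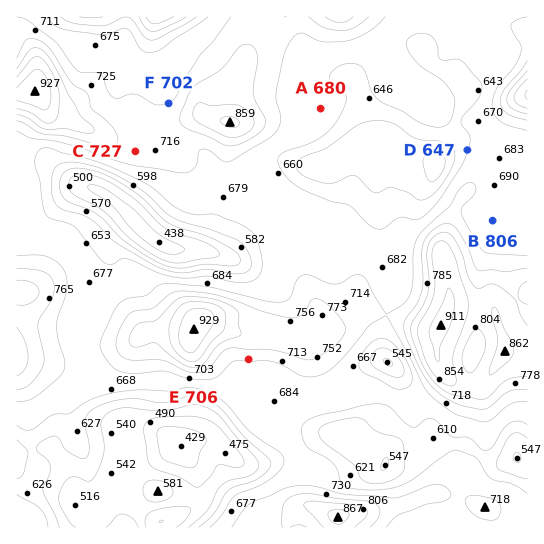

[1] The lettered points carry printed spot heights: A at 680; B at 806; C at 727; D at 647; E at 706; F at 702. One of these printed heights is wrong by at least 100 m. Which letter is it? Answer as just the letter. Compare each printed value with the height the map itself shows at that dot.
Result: B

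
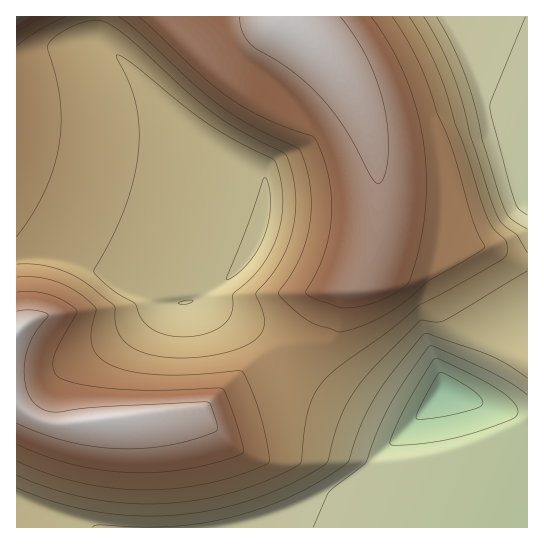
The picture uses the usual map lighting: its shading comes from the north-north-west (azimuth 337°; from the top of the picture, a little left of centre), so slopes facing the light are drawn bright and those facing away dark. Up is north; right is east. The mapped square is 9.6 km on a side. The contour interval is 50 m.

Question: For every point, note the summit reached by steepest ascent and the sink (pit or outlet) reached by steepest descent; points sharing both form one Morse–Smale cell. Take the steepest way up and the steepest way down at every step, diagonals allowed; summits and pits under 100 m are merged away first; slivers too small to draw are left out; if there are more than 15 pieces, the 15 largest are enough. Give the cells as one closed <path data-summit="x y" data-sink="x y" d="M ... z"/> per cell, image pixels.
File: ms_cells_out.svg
<path data-summit="17 334" data-sink="441 390" d="M527 329l-26 14-21 43-9 10-9 1-20-8-15 20-24 23-6 0-34-15-58-30-18-14-13-20-40 27-32 31-5 1-126 12-20 0-21-8-13-11-1 122 511 1z"/><path data-summit="17 17" data-sink="261 233" d="M95 16l-79 1 0 241 35-2 22 4 32 13 32 19 14 4 11 8 17 0 18-4 9-9 23-14 16-16 11-16 8-22 3-14-2-27-44-29-24-18-79-79-17-13-5-6z"/><path data-summit="279 17" data-sink="261 233" d="M282 16l-4 0-69 41-4-1-40-40-69 1 0 20 5 6 17 13 79 79 24 18 44 29 2 27-3 14-8 22-11 16-16 16-23 14-7 7 56 34 13 11 6 10 12-6 20-7 6-6 13-39 5-4 24-3 6-3 12-32 7-39 0-35-3-21-15-48-14-28-18-24-26-26z"/><path data-summit="279 17" data-sink="527 199" d="M527 16l-244 1 20 15 26 26 18 24 14 28 14 41 4 28 0 36 4 5 26 7 32 4 34 14 16 2 26 13 11 1z"/><path data-summit="279 17" data-sink="441 390" d="M378 215l-6 38-12 32-6 3-24 3-5 4-13 39-11 9-26 9 0 3 16 22 20 14 67 33 19 8 6 0 24-23 15-20 20 8 9-1 9-10 21-43 27-14 0-67-18-5-19-10-16-2-34-14-51-8z"/><path data-summit="17 334" data-sink="261 233" d="M51 256l-21 0-14 3 0 146 10 8 15 8 10 3 20 0 131-13 32-31 39-26-5-11-13-11-56-33-20 5-17 0-11-8-14-4-48-27z"/><path data-summit="279 17" data-sink="441 390" d="M277 16l-111 0-1 2 40 38 4 1 62-36z"/>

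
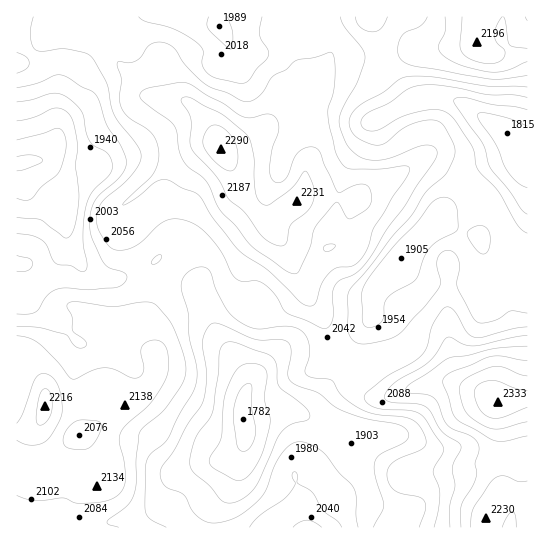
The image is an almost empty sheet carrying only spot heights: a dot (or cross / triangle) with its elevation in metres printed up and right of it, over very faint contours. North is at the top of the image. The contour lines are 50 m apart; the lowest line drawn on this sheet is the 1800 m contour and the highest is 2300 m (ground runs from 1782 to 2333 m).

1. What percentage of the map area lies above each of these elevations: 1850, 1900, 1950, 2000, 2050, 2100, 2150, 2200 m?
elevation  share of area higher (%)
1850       96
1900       92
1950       81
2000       65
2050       47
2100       29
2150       13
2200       6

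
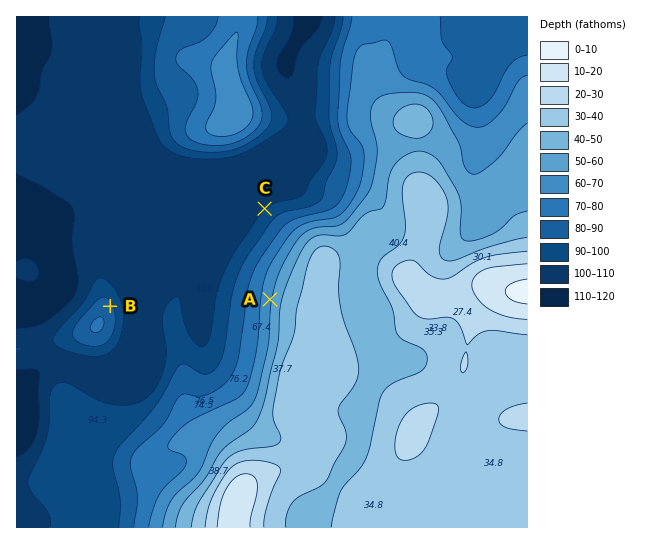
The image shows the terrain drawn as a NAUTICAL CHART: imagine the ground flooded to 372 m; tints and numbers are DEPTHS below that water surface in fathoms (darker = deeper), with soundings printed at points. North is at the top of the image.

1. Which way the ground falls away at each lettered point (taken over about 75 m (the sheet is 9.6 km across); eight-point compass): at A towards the W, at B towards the NE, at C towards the NW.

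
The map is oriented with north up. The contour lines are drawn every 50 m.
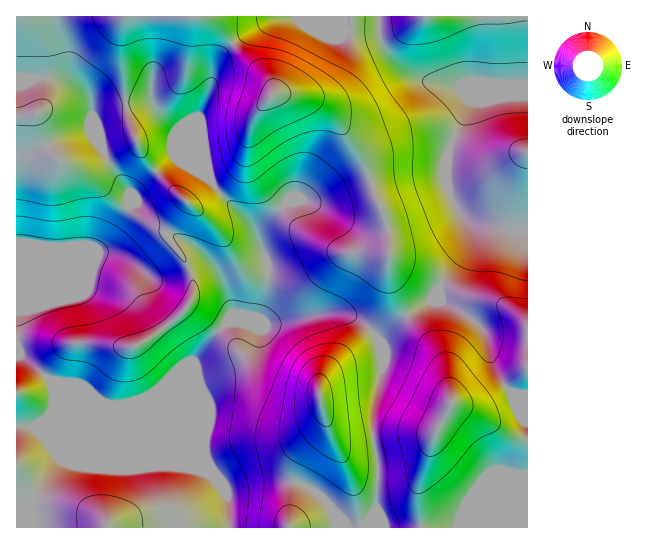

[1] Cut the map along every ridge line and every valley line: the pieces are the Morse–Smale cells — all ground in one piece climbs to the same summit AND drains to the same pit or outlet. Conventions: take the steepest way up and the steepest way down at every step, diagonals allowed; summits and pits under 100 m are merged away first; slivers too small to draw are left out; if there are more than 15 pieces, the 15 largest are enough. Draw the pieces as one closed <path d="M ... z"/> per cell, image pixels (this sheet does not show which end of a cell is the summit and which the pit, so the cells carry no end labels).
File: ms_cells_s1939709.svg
<path d="M527 16l-511 1 1 511 212-1-1-29-8-13-10-10-111-47-46-47 5 4 51 20 10 0 23-5 13-8 26-25 13-6 18-23 15-15 15 0 15 4 65-14 21 0 16 7 20 19 19-18 35-23 12-21 22-30 2-8 0-10-4-10 10 5 34 7 19-1z"/><path d="M467 220l-2 1 4 8 0 10-2 8-22 30-12 21-35 23-19 18 4 31-7 24-4 27 7 49-2 23-1 17-11 18 163-1 0-296-19 0-34-7z"/><path d="M343 313l-21 0-65 14-15-4-15 0-15 15-18 23-13 6-34 30-21 7-23 0-42-19-6 0 44 43 102 41 9 6 11 12 5 2 37-8 34 2 13 5 18 15 7 12 2 13 26 0 13-18 3-40-7-49 11-59-4-23-4-5-16-14z"/><path d="M290 481l-27 0-18 3-16 5-6-1 5 10 1 29 106 1 0-13-7-12-18-15z"/>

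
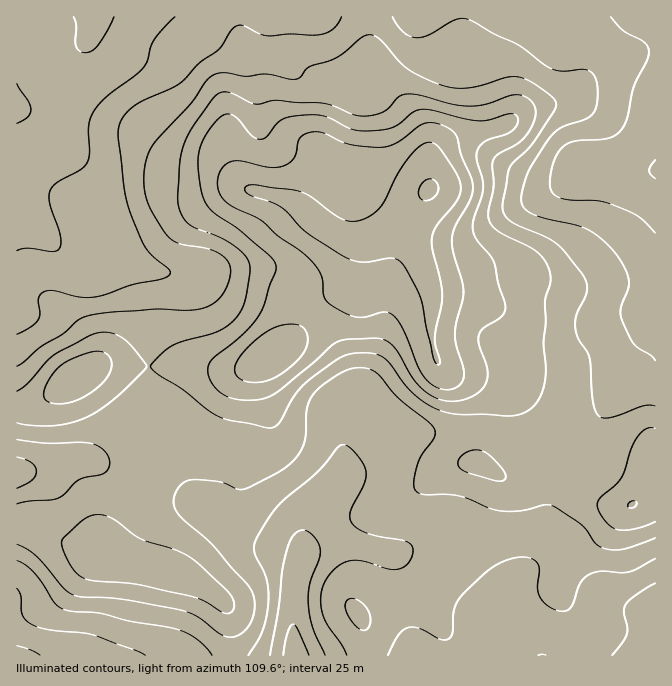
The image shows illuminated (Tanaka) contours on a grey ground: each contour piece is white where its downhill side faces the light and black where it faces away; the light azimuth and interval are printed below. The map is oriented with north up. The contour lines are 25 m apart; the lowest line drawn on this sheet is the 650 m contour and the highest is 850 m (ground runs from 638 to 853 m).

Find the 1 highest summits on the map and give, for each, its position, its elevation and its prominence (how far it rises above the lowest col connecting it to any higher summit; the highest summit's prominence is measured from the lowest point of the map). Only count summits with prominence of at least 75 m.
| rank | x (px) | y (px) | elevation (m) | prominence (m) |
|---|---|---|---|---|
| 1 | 428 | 190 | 853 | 215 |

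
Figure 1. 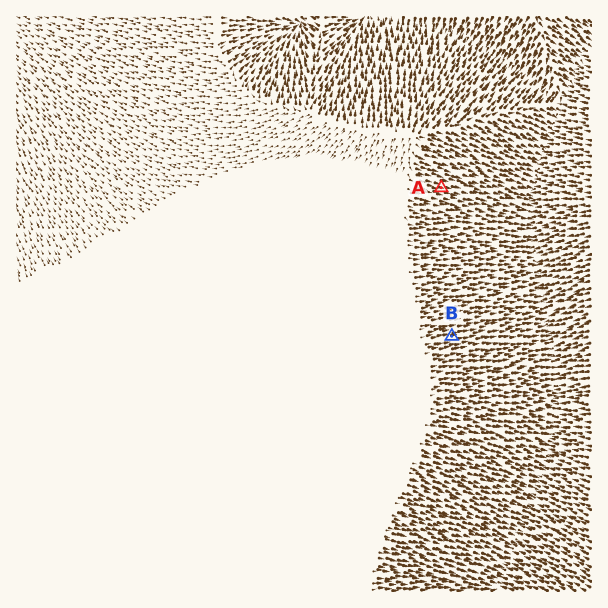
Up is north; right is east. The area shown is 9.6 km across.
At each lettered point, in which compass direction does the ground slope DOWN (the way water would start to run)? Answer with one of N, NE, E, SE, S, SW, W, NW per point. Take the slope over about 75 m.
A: E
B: E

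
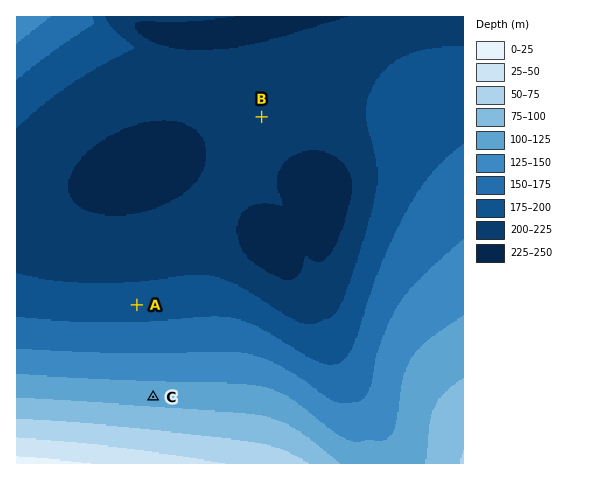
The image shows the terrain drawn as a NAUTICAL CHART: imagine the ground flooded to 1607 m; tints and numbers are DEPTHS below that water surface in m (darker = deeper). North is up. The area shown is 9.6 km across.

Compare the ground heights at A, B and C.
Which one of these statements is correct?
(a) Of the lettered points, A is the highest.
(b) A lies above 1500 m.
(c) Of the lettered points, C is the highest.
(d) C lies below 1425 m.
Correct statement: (c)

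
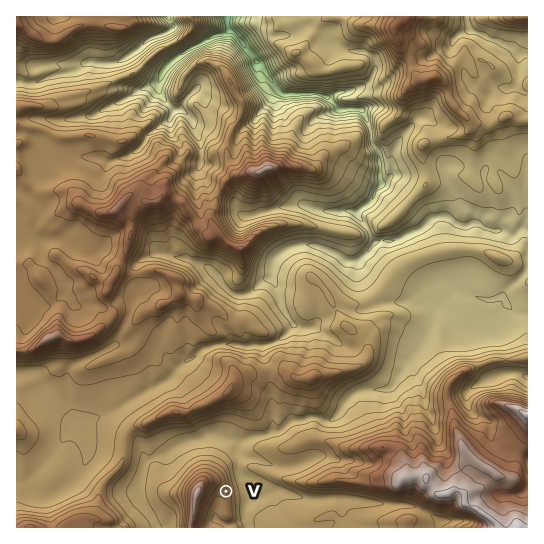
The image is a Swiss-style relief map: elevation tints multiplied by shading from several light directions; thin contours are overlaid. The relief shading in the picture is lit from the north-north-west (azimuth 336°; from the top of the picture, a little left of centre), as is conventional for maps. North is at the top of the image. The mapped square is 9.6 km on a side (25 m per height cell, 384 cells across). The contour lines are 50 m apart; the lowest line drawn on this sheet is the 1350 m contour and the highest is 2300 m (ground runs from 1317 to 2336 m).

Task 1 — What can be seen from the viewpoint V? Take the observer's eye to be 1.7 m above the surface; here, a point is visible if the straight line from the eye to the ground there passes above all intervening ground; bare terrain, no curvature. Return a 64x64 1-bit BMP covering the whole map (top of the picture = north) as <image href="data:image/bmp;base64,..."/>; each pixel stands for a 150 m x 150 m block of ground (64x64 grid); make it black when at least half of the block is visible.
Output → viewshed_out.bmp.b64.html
<image width="64" height="64" href="data:image/bmp;base64,Qk0+AgAAAAAAAD4AAAAoAAAAQAAAAEAAAAABAAEAAAAAAAACAAATCwAAEwsAAAIAAAAAAAAA////AAAAAAAAAAIH//+A8AAAAgf//4PgAAADJ///+4AAAAEn///4AAAAAYf//xAAAAABx///AAAAAAAH/x8AAAAAAA//P4AAAAAAD///gAAAAAAP//8AAAAAAA//+AAAAAAADjwAAAAAAAAPgAAAAAAAAA/gAAAAAAAAH/wAAAAAAAB//AAEAAAAAH38AAwAAAAAE/wADAAAAAAD//AMAAAAAAHAeAYAAAAAAIAAAgAAAAAAAAAAAAAAAAAAAAAAAAAAAAAAAAAAAAAAAAAAAAAAAAAAAAAAAAAAAAAAAgAAAAAAAAABgAAAAAAAAADgAAAAAAAAAH8AAAAAAAAAPwAAAAAAAAAfAAAAAAAAAB4AAAAAAAAACAAAAAAAAAAAAAAAAAAAAAAAAAAAAAAAAAAAAAAAAAAAAAAAAAAAAAAAAAAAAAAAAAAAAAAAAAAAAAAAAAAAAAAAAAAAAAAAAAAAAAAAAAAAAAAAA5wAAAAAAAAAAAAAAAAAAAAAAAAAAAAAAAAAAAAAAAAAAAAAAAAAAAAAAAAAAAAAAAAAAAAAAAAAAAAAAAAAAAAAAAAAAAAAAAAAAAAAAAAAAAAAAAAAAAAAAGAAAAAAAAAAQAAAAAAAAABAAAAAAAAAAYAAAAAAAAADgAAAAAAAAAcAAAAAAAAAB0AAAAAAAAAPwAAAAAAAAADAAA=="/>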